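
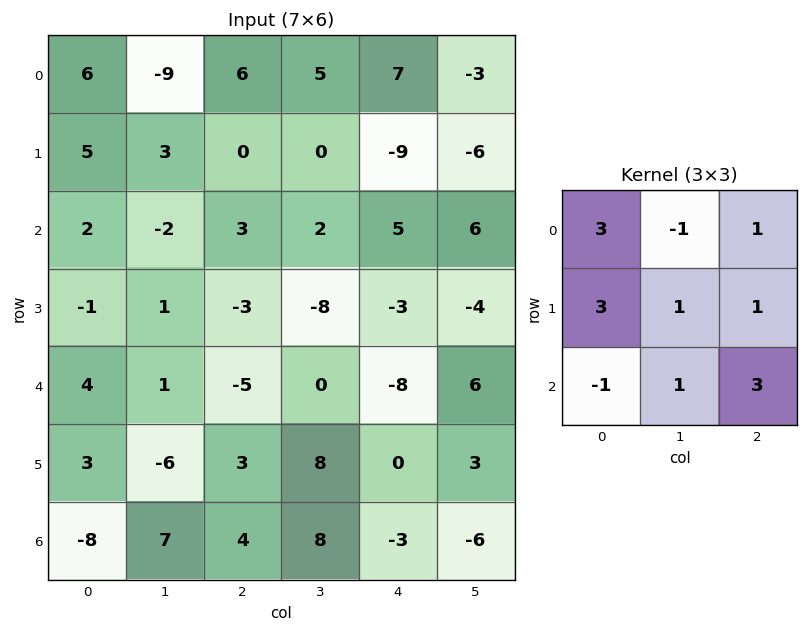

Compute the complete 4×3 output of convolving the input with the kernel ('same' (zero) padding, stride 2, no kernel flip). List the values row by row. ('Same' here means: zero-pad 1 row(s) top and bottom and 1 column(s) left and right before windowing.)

Output[0,0]: The receptive field on the zero-padded input at this output position is [0 0 0 / 0 6 -9 / 0 5 3]. Elementwise product with the kernel and sum: 0·3 + 0·-1 + 0·1 + 0·3 + 6·1 + -9·1 + 0·-1 + 5·1 + 3·3.

11 -19 -8
0 -20 13
-8 29 -26
-10 20 42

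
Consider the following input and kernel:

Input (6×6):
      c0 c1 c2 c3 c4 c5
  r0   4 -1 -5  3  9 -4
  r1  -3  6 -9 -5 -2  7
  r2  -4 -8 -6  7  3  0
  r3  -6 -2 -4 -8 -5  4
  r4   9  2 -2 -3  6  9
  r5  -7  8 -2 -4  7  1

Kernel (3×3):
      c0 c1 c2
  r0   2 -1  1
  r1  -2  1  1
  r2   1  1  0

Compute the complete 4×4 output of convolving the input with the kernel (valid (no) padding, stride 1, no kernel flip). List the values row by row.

-5 -34 8 18
-35 27 -5 -25
11 -11 -26 29
-31 -11 -4 17

Output[0,0]: The receptive field on the input at this output position is [4 -1 -5 / -3 6 -9 / -4 -8 -6]. Elementwise product with the kernel and sum: 4·2 + -1·-1 + -5·1 + -3·-2 + 6·1 + -9·1 + -4·1 + -8·1.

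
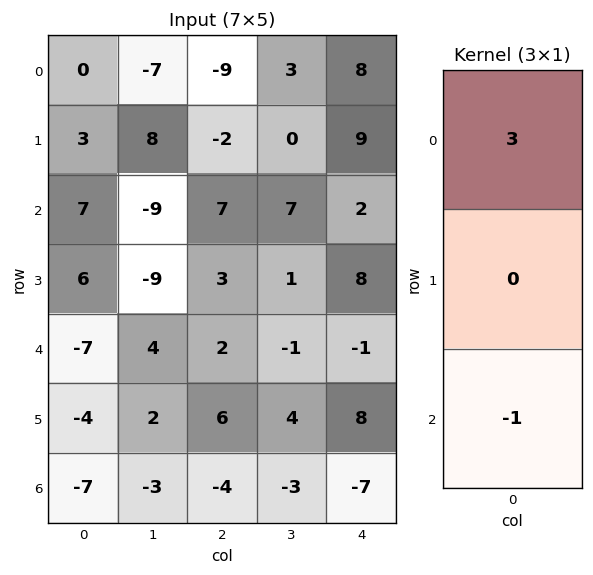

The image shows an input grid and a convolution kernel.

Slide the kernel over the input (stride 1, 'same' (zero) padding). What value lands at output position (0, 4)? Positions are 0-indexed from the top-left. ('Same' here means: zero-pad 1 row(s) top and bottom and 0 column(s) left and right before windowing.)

The receptive field on the zero-padded input at this output position is [0 / 8 / 9]. Elementwise product with the kernel and sum: 0·3 + 9·-1.

-9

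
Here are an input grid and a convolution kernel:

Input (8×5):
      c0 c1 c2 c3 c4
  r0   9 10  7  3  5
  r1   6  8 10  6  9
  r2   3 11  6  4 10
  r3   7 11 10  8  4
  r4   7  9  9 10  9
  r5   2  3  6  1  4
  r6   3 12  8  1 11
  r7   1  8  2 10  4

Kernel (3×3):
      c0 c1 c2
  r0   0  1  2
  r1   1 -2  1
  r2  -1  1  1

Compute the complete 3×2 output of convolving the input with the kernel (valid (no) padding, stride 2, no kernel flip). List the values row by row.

38 28
29 32
46 40

Output[0,0]: The receptive field on the input at this output position is [9 10 7 / 6 8 10 / 3 11 6]. Elementwise product with the kernel and sum: 10·1 + 7·2 + 6·1 + 8·-2 + 10·1 + 3·-1 + 11·1 + 6·1.
Output[0,1]: The receptive field on the input at this output position is [7 3 5 / 10 6 9 / 6 4 10]. Elementwise product with the kernel and sum: 3·1 + 5·2 + 10·1 + 6·-2 + 9·1 + 6·-1 + 4·1 + 10·1.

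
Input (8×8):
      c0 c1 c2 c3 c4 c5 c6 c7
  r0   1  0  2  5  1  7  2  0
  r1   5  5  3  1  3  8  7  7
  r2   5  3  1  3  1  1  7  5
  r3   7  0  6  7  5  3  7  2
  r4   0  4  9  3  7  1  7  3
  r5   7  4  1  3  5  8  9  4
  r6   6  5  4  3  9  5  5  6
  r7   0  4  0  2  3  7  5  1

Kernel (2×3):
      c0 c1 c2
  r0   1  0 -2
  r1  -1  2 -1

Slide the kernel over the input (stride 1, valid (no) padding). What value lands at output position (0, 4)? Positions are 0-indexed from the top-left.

3

The receptive field on the input at this output position is [1 7 2 / 3 8 7]. Elementwise product with the kernel and sum: 1·1 + 2·-2 + 3·-1 + 8·2 + 7·-1.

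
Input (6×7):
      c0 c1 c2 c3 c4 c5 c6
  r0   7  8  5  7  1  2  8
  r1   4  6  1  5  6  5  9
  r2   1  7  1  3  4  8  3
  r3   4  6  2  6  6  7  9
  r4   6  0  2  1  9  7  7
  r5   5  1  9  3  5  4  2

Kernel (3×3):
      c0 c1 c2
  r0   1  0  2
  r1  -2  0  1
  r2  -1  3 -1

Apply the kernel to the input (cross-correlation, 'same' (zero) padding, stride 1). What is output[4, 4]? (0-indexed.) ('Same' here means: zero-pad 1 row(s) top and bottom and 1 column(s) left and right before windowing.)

The receptive field on the zero-padded input at this output position is [6 6 7 / 1 9 7 / 3 5 4]. Elementwise product with the kernel and sum: 6·1 + 7·2 + 1·-2 + 7·1 + 3·-1 + 5·3 + 4·-1.

33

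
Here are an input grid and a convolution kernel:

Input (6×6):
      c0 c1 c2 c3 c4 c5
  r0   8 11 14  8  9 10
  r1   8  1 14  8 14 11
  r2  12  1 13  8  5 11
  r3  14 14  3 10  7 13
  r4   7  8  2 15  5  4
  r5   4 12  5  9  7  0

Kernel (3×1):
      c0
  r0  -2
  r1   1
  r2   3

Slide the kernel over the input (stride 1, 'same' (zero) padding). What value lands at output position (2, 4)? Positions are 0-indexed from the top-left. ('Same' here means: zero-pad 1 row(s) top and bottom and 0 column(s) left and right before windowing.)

-2

The receptive field on the zero-padded input at this output position is [14 / 5 / 7]. Elementwise product with the kernel and sum: 14·-2 + 5·1 + 7·3.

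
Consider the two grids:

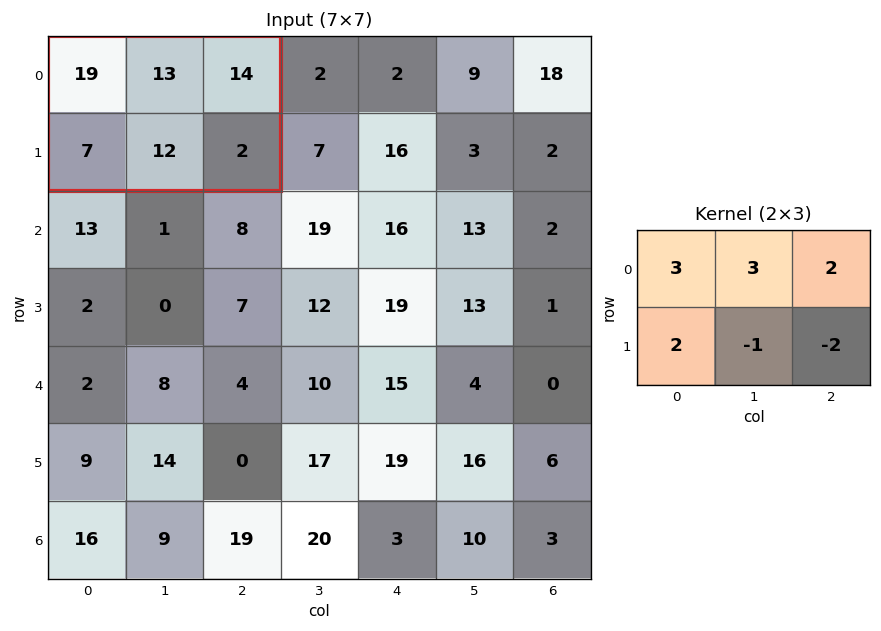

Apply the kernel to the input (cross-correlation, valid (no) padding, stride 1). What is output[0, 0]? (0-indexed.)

122

The receptive field on the input at this output position is [19 13 14 / 7 12 2]. Elementwise product with the kernel and sum: 19·3 + 13·3 + 14·2 + 7·2 + 12·-1 + 2·-2.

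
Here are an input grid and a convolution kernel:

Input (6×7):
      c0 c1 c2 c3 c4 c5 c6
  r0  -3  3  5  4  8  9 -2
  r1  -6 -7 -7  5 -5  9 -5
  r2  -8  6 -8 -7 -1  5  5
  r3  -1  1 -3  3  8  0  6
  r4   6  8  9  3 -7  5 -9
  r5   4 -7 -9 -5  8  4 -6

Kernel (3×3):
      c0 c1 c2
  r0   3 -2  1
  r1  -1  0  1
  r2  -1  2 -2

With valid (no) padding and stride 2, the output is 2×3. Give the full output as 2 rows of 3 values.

25 13 5
-54 11 25

Output[0,0]: The receptive field on the input at this output position is [-3 3 5 / -6 -7 -7 / -8 6 -8]. Elementwise product with the kernel and sum: -3·3 + 3·-2 + 5·1 + -6·-1 + -7·1 + -8·-1 + 6·2 + -8·-2.
Output[0,1]: The receptive field on the input at this output position is [5 4 8 / -7 5 -5 / -8 -7 -1]. Elementwise product with the kernel and sum: 5·3 + 4·-2 + 8·1 + -7·-1 + -5·1 + -8·-1 + -7·2 + -1·-2.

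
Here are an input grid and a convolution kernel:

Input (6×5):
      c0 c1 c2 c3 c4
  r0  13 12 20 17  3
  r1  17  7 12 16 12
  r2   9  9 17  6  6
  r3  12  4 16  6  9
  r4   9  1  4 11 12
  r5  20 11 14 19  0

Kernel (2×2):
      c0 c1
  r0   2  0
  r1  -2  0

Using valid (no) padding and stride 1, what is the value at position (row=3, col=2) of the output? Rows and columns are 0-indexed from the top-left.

24

The receptive field on the input at this output position is [16 6 / 4 11]. Elementwise product with the kernel and sum: 16·2 + 4·-2.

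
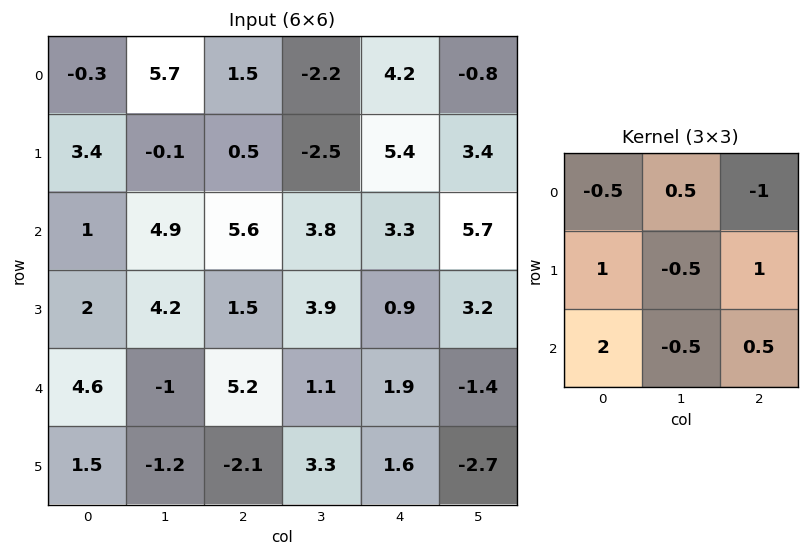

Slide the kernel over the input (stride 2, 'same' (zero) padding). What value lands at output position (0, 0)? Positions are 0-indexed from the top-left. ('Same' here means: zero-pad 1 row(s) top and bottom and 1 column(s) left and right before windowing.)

The receptive field on the zero-padded input at this output position is [0 0 0 / 0 -0.3 5.7 / 0 3.4 -0.1]. Elementwise product with the kernel and sum: 0·-0.5 + 0·0.5 + 0·-1 + 0·1 + -0.3·-0.5 + 5.7·1 + 0·2 + 3.4·-0.5 + -0.1·0.5.

4.1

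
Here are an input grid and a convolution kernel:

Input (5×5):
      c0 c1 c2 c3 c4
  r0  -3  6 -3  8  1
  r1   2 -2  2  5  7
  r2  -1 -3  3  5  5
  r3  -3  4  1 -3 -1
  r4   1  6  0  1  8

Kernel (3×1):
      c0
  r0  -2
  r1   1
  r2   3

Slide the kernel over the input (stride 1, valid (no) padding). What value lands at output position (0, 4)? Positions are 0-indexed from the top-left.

The receptive field on the input at this output position is [1 / 7 / 5]. Elementwise product with the kernel and sum: 1·-2 + 7·1 + 5·3.

20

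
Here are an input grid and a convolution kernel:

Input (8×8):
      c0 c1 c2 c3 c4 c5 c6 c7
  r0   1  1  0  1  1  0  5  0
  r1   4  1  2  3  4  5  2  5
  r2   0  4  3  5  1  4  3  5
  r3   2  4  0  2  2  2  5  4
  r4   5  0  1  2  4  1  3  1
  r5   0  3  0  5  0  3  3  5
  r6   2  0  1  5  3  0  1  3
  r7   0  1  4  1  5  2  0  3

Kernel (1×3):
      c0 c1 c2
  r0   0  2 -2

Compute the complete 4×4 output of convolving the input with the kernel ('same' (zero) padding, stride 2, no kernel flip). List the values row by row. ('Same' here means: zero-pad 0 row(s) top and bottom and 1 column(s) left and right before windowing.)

Output[0,0]: The receptive field on the zero-padded input at this output position is [0 1 1]. Elementwise product with the kernel and sum: 1·2 + 1·-2.
Output[0,1]: The receptive field on the zero-padded input at this output position is [1 0 1]. Elementwise product with the kernel and sum: 0·2 + 1·-2.

0 -2 2 10
-8 -4 -6 -4
10 -2 6 4
4 -8 6 -4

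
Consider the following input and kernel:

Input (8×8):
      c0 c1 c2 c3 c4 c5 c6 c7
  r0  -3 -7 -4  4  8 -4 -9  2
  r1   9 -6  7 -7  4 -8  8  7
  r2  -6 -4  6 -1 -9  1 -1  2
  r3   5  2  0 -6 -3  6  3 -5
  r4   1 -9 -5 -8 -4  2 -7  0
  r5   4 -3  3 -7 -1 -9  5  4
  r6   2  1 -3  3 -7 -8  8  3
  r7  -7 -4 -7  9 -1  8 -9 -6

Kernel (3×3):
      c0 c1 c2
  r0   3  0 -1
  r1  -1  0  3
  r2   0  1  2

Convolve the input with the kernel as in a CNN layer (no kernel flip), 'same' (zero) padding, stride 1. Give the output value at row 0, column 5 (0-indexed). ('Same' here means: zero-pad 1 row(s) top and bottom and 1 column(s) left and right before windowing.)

The receptive field on the zero-padded input at this output position is [0 0 0 / 8 -4 -9 / 4 -8 8]. Elementwise product with the kernel and sum: 0·3 + 0·-1 + 8·-1 + -9·3 + -8·1 + 8·2.

-27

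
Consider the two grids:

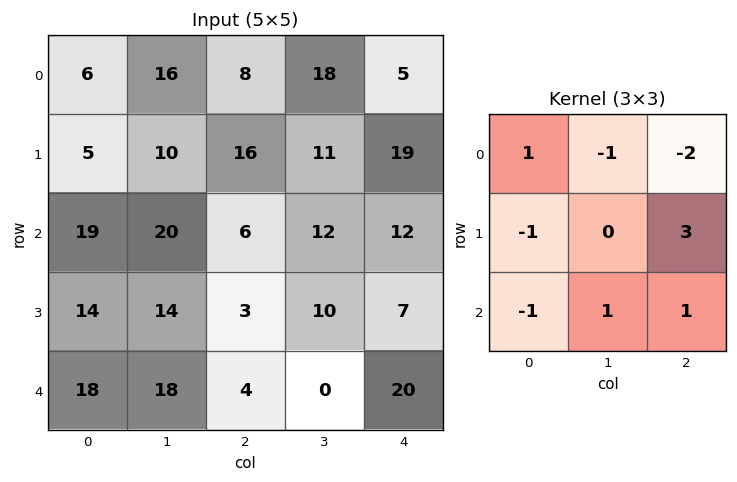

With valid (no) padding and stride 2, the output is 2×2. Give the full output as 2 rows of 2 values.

Output[0,0]: The receptive field on the input at this output position is [6 16 8 / 5 10 16 / 19 20 6]. Elementwise product with the kernel and sum: 6·1 + 16·-1 + 8·-2 + 5·-1 + 16·3 + 19·-1 + 20·1 + 6·1.

24 39
-14 4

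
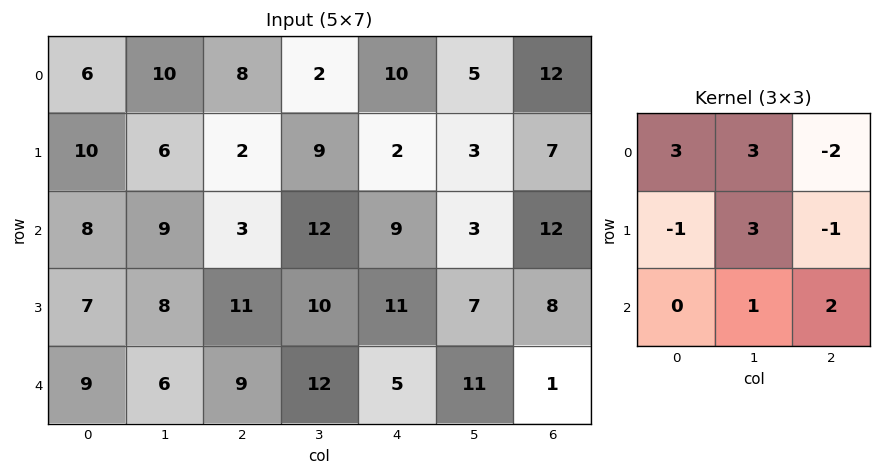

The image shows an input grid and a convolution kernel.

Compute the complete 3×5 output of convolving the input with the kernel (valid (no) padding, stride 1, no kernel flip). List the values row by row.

53 68 63 35 48
90 25 85 64 12
75 60 57 100 27

Output[0,0]: The receptive field on the input at this output position is [6 10 8 / 10 6 2 / 8 9 3]. Elementwise product with the kernel and sum: 6·3 + 10·3 + 8·-2 + 10·-1 + 6·3 + 2·-1 + 9·1 + 3·2.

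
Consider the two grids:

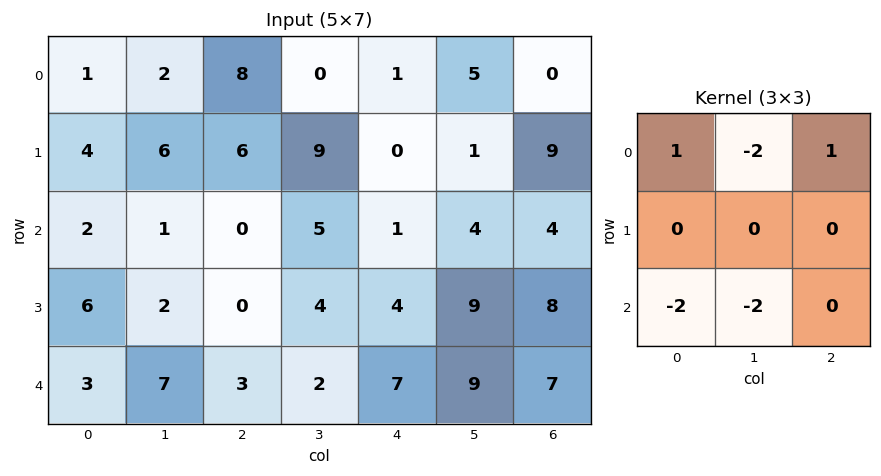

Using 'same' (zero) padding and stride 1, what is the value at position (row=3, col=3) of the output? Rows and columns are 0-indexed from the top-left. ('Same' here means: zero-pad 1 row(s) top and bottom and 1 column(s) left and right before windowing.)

The receptive field on the zero-padded input at this output position is [0 5 1 / 0 4 4 / 3 2 7]. Elementwise product with the kernel and sum: 0·1 + 5·-2 + 1·1 + 3·-2 + 2·-2.

-19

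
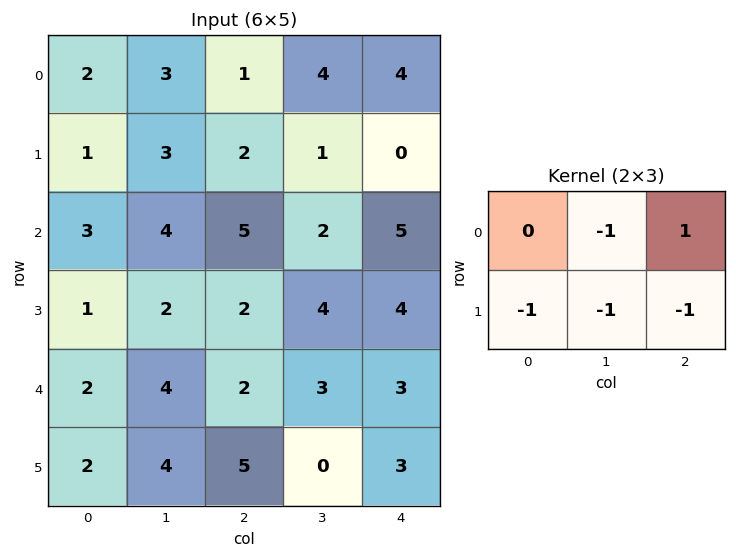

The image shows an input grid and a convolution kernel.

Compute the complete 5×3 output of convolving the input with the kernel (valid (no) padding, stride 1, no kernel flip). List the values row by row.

-8 -3 -3
-13 -12 -13
-4 -11 -7
-8 -7 -8
-13 -8 -8

Output[0,0]: The receptive field on the input at this output position is [2 3 1 / 1 3 2]. Elementwise product with the kernel and sum: 3·-1 + 1·1 + 1·-1 + 3·-1 + 2·-1.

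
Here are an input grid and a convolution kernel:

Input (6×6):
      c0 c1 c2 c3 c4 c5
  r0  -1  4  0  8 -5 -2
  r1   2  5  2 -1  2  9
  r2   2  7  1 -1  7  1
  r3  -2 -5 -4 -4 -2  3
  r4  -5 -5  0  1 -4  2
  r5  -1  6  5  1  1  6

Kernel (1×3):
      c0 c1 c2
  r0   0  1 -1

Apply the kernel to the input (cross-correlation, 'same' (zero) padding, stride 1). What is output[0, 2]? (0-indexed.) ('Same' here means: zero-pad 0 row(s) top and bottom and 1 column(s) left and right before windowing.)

-8

The receptive field on the zero-padded input at this output position is [4 0 8]. Elementwise product with the kernel and sum: 0·1 + 8·-1.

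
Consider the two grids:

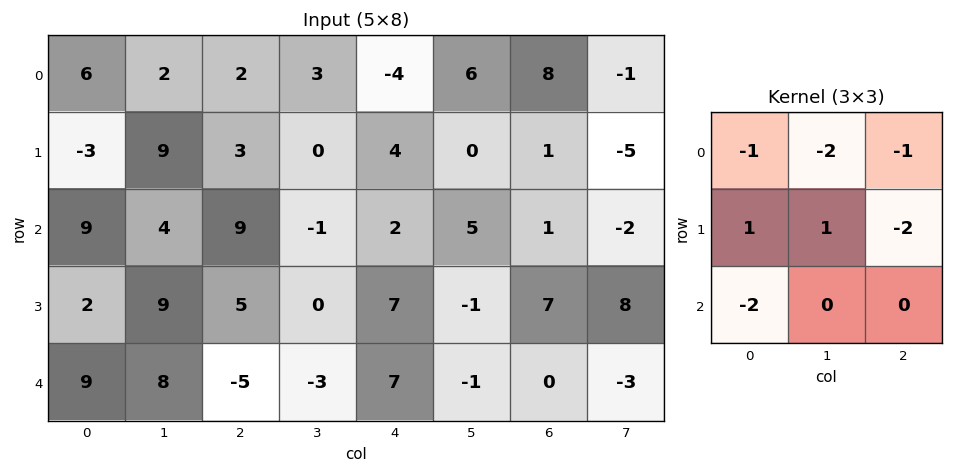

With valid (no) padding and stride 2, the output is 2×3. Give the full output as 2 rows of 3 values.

-30 -27 -18
-43 -8 -35

Output[0,0]: The receptive field on the input at this output position is [6 2 2 / -3 9 3 / 9 4 9]. Elementwise product with the kernel and sum: 6·-1 + 2·-2 + 2·-1 + -3·1 + 9·1 + 3·-2 + 9·-2.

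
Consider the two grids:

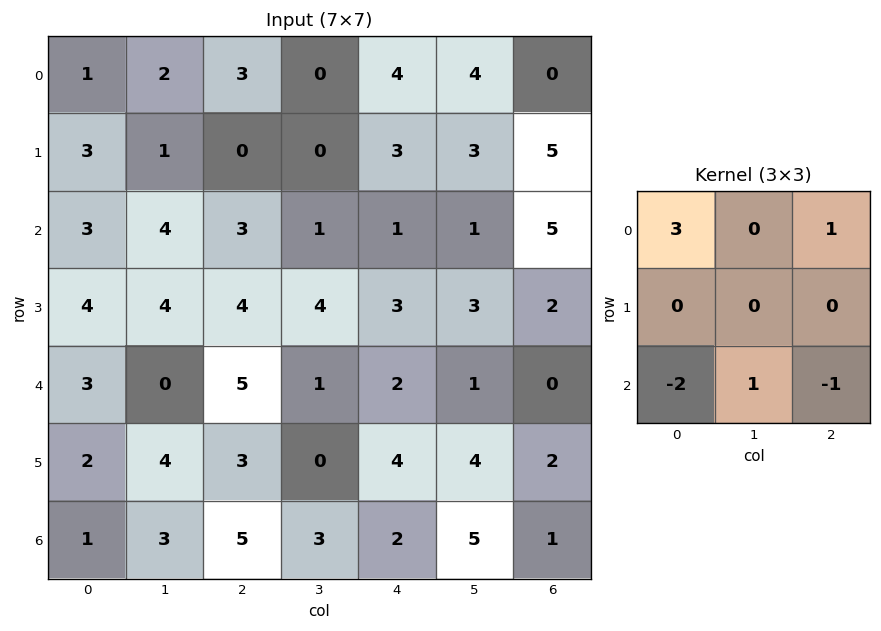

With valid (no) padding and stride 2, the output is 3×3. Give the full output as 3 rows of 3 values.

1 7 6
1 -1 5
10 8 6

Output[0,0]: The receptive field on the input at this output position is [1 2 3 / 3 1 0 / 3 4 3]. Elementwise product with the kernel and sum: 1·3 + 3·1 + 3·-2 + 4·1 + 3·-1.
Output[0,1]: The receptive field on the input at this output position is [3 0 4 / 0 0 3 / 3 1 1]. Elementwise product with the kernel and sum: 3·3 + 4·1 + 3·-2 + 1·1 + 1·-1.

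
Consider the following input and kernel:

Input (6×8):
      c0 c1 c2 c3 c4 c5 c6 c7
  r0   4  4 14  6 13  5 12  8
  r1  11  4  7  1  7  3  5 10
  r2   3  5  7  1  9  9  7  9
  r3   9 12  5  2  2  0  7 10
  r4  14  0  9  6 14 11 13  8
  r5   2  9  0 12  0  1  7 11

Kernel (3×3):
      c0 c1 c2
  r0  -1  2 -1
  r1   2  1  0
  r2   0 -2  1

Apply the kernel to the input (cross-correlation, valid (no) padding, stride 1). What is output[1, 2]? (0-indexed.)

The receptive field on the input at this output position is [7 1 7 / 7 1 9 / 5 2 2]. Elementwise product with the kernel and sum: 7·-1 + 1·2 + 7·-1 + 7·2 + 1·1 + 2·-2 + 2·1.

1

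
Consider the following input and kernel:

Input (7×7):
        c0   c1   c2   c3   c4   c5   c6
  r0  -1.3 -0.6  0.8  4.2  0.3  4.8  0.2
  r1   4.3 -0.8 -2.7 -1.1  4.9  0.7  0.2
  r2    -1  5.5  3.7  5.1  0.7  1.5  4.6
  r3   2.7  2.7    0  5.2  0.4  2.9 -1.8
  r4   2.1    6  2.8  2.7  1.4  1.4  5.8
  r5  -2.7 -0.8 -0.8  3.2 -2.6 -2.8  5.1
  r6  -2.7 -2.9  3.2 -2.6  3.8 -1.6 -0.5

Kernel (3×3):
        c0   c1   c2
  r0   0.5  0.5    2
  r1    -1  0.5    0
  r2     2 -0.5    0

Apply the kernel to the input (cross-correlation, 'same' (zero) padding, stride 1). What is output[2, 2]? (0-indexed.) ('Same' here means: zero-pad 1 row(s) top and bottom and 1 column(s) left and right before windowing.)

The receptive field on the zero-padded input at this output position is [-0.8 -2.7 -1.1 / 5.5 3.7 5.1 / 2.7 0 5.2]. Elementwise product with the kernel and sum: -0.8·0.5 + -2.7·0.5 + -1.1·2 + 5.5·-1 + 3.7·0.5 + 2.7·2 + 0·-0.5.

-2.2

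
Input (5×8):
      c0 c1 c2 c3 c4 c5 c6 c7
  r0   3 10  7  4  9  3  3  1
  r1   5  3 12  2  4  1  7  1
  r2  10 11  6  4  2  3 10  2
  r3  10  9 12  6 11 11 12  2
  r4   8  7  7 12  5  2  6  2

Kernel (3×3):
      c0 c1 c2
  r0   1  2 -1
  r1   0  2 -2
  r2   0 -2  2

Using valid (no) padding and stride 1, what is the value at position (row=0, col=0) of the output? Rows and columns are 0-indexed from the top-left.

The receptive field on the input at this output position is [3 10 7 / 5 3 12 / 10 11 6]. Elementwise product with the kernel and sum: 3·1 + 10·2 + 7·-1 + 3·2 + 12·-2 + 11·-2 + 6·2.

-12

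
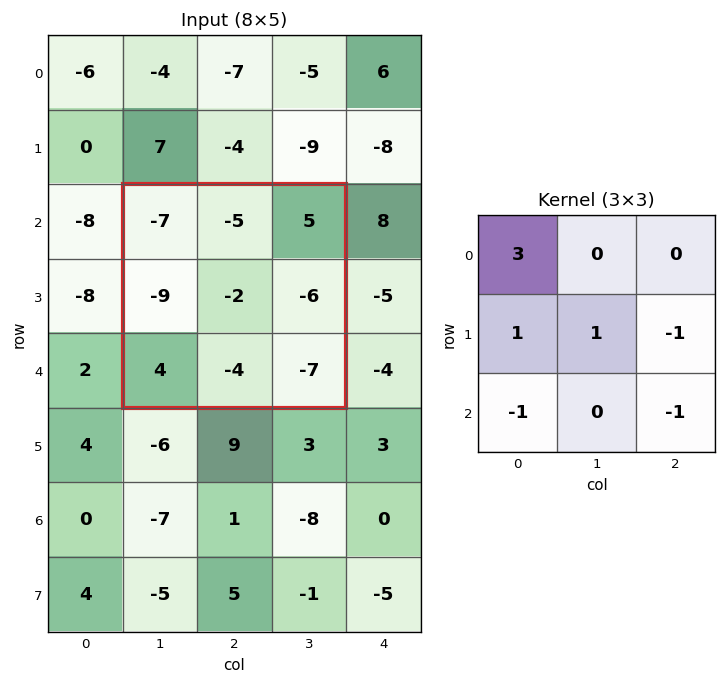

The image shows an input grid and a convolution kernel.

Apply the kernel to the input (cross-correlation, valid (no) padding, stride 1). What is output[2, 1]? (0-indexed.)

The receptive field on the input at this output position is [-7 -5 5 / -9 -2 -6 / 4 -4 -7]. Elementwise product with the kernel and sum: -7·3 + -9·1 + -2·1 + -6·-1 + 4·-1 + -7·-1.

-23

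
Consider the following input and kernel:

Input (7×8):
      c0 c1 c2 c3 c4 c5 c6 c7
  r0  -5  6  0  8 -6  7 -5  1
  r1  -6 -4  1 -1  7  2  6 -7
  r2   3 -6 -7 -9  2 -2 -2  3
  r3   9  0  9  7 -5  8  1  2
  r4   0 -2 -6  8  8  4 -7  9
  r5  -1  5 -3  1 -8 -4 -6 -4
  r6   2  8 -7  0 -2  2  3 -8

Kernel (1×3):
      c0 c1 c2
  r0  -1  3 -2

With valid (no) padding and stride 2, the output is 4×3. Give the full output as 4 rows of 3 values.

23 36 37
-7 -24 -4
6 14 18
36 11 2

Output[0,0]: The receptive field on the input at this output position is [-5 6 0]. Elementwise product with the kernel and sum: -5·-1 + 6·3 + 0·-2.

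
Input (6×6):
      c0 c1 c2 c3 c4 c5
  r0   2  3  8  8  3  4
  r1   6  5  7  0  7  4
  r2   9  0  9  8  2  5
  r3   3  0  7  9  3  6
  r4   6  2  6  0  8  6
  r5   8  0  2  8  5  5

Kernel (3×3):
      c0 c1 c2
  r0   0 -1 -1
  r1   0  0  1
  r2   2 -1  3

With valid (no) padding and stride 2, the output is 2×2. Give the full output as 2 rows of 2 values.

41 12
26 29

Output[0,0]: The receptive field on the input at this output position is [2 3 8 / 6 5 7 / 9 0 9]. Elementwise product with the kernel and sum: 3·-1 + 8·-1 + 7·1 + 9·2 + 0·-1 + 9·3.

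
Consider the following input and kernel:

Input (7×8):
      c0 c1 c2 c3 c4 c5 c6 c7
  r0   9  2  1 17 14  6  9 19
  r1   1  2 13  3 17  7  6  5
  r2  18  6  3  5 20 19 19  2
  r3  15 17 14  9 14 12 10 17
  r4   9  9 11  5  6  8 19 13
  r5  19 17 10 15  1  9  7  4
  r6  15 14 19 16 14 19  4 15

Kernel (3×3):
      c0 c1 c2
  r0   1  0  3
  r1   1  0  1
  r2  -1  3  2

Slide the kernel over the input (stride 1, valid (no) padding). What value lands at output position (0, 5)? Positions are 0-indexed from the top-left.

The receptive field on the input at this output position is [6 9 19 / 7 6 5 / 19 19 2]. Elementwise product with the kernel and sum: 6·1 + 19·3 + 7·1 + 5·1 + 19·-1 + 19·3 + 2·2.

117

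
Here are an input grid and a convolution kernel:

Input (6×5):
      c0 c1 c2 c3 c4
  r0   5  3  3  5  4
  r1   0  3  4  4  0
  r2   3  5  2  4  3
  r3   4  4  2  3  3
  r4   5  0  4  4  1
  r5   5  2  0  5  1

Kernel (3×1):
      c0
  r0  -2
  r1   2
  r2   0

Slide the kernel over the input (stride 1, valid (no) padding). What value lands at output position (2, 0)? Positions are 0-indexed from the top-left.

2

The receptive field on the input at this output position is [3 / 4 / 5]. Elementwise product with the kernel and sum: 3·-2 + 4·2.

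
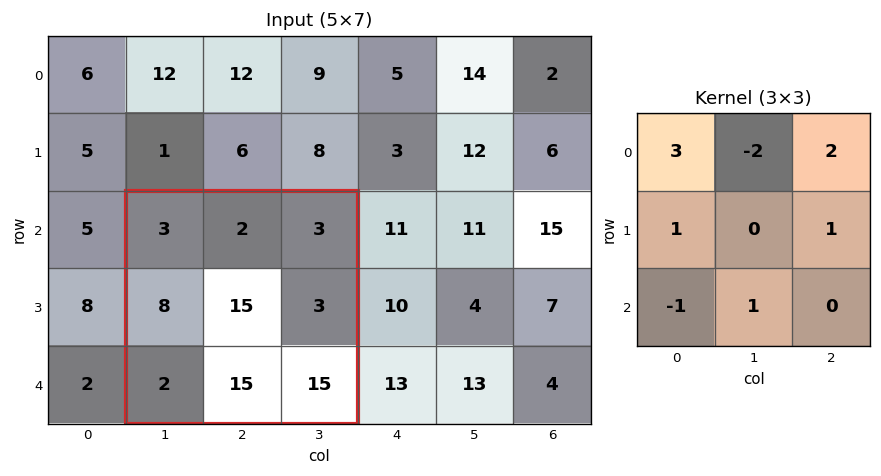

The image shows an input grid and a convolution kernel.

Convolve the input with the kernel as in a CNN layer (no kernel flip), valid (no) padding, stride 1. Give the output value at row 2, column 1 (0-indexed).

35

The receptive field on the input at this output position is [3 2 3 / 8 15 3 / 2 15 15]. Elementwise product with the kernel and sum: 3·3 + 2·-2 + 3·2 + 8·1 + 3·1 + 2·-1 + 15·1.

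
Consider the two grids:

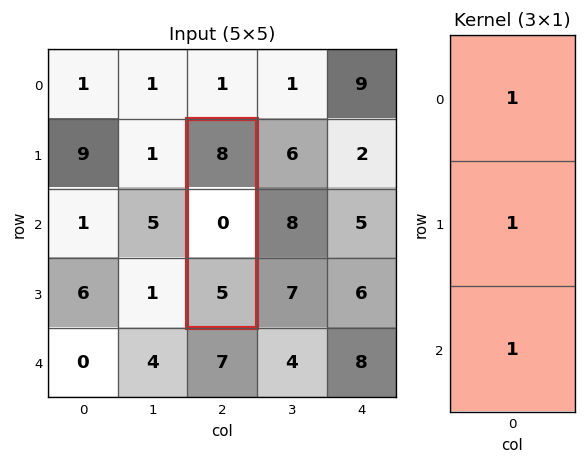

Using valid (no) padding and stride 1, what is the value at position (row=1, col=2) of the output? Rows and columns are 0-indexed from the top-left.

13

The receptive field on the input at this output position is [8 / 0 / 5]. Elementwise product with the kernel and sum: 8·1 + 0·1 + 5·1.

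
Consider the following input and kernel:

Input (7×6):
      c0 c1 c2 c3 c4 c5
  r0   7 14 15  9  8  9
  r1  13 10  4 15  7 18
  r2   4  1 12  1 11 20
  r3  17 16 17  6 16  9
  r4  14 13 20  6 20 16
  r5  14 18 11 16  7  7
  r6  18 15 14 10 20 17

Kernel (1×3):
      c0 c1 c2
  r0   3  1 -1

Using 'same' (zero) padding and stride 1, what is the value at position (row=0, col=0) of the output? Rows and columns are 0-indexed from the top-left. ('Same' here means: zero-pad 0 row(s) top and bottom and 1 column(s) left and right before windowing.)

-7

The receptive field on the zero-padded input at this output position is [0 7 14]. Elementwise product with the kernel and sum: 0·3 + 7·1 + 14·-1.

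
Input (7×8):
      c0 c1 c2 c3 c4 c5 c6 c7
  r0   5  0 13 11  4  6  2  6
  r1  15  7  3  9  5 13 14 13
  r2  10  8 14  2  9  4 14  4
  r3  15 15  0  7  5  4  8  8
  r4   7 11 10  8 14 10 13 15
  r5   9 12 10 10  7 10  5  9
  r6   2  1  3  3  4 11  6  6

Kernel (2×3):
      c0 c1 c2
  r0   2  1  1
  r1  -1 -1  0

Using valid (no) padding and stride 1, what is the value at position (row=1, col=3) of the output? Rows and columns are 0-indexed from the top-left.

25

The receptive field on the input at this output position is [9 5 13 / 2 9 4]. Elementwise product with the kernel and sum: 9·2 + 5·1 + 13·1 + 2·-1 + 9·-1.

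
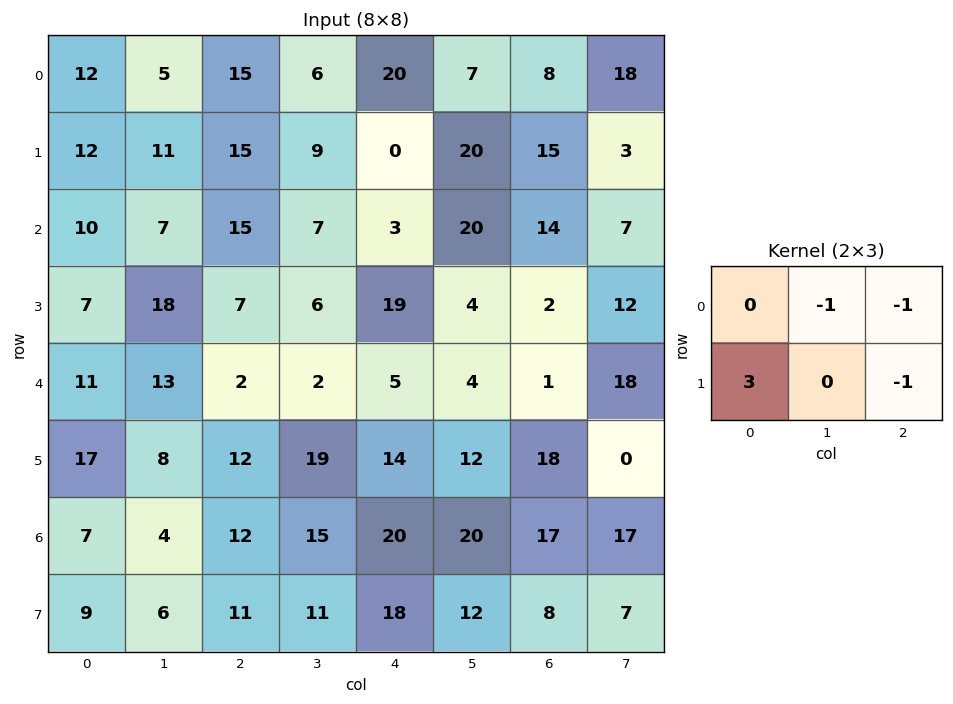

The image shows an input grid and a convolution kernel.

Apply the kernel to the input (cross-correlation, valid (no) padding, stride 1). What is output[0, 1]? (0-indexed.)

3

The receptive field on the input at this output position is [5 15 6 / 11 15 9]. Elementwise product with the kernel and sum: 15·-1 + 6·-1 + 11·3 + 9·-1.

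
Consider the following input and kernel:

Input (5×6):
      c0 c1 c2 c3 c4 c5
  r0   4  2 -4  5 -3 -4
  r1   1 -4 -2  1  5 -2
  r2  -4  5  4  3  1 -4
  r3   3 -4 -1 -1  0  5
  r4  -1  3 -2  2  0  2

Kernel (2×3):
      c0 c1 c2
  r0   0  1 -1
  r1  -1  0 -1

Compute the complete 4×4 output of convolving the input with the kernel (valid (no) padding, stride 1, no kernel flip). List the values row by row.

Output[0,0]: The receptive field on the input at this output position is [4 2 -4 / 1 -4 -2]. Elementwise product with the kernel and sum: 2·1 + -4·-1 + 1·-1 + -2·-1.

7 -6 5 2
-2 -11 -9 8
-1 6 3 1
0 -5 1 -9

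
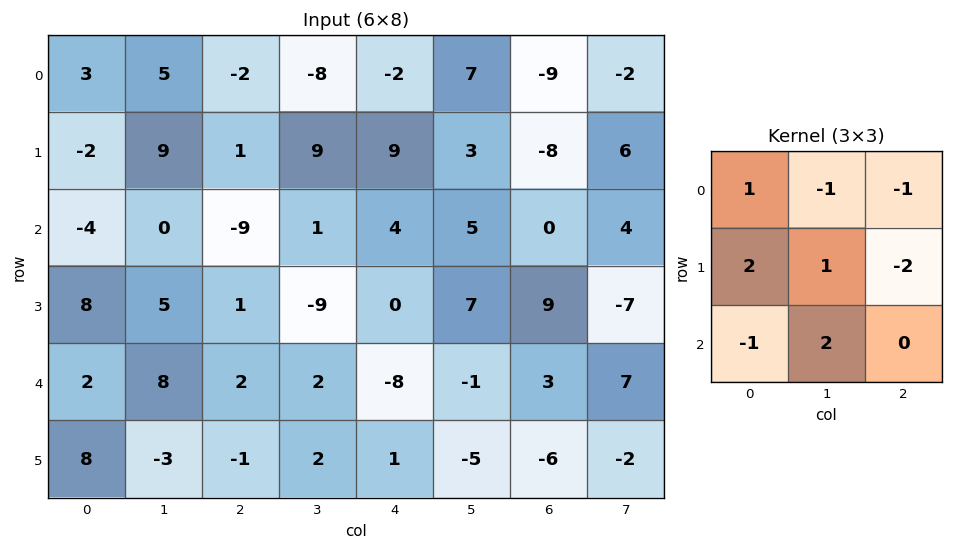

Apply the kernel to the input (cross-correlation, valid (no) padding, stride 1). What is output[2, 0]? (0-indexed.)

The receptive field on the input at this output position is [-4 0 -9 / 8 5 1 / 2 8 2]. Elementwise product with the kernel and sum: -4·1 + 0·-1 + -9·-1 + 8·2 + 5·1 + 1·-2 + 2·-1 + 8·2.

38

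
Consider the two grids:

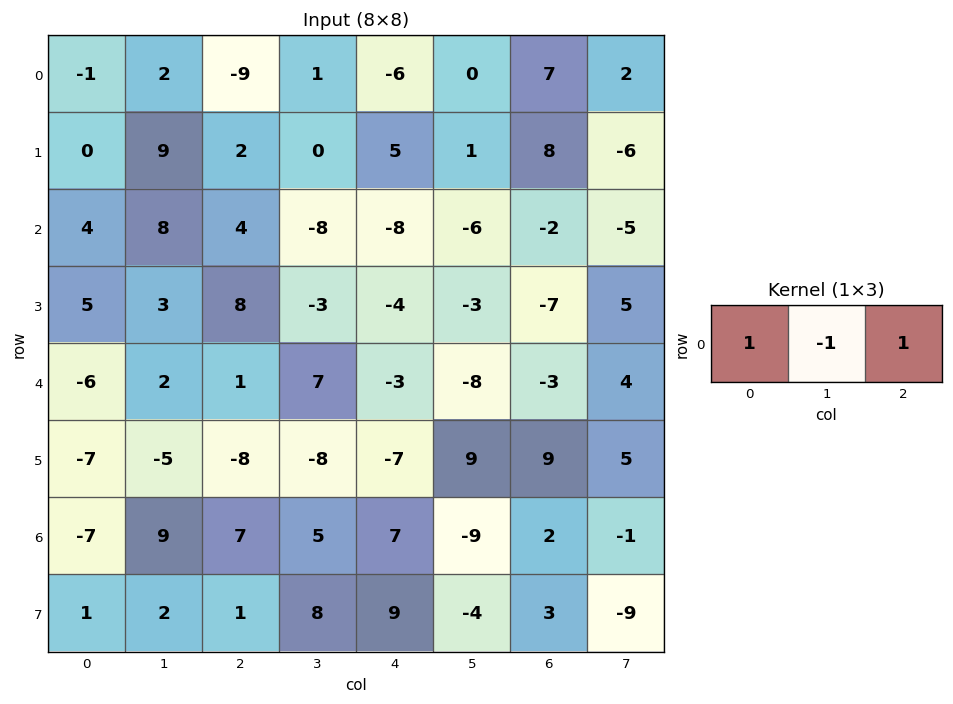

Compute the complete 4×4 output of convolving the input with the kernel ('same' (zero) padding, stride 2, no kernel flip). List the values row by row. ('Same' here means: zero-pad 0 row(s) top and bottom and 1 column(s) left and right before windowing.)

3 12 7 -5
4 -4 -6 -9
8 8 2 -1
16 7 -11 -12

Output[0,0]: The receptive field on the zero-padded input at this output position is [0 -1 2]. Elementwise product with the kernel and sum: 0·1 + -1·-1 + 2·1.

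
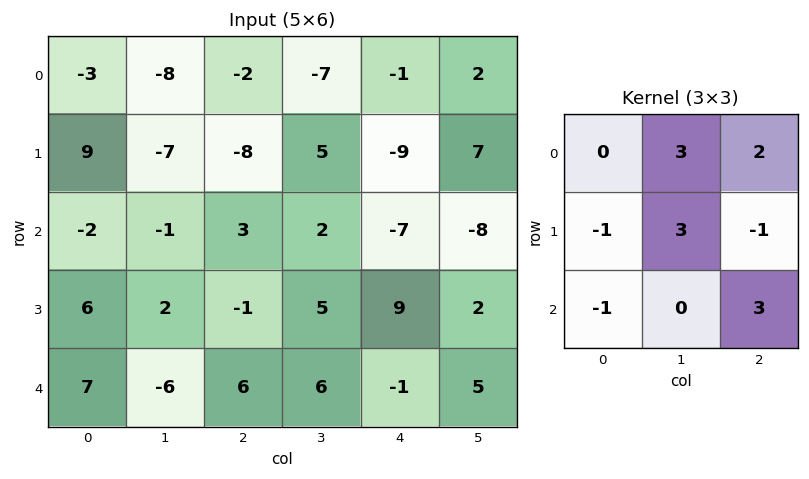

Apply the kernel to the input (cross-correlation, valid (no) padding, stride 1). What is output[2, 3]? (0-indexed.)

-8

The receptive field on the input at this output position is [2 -7 -8 / 5 9 2 / 6 -1 5]. Elementwise product with the kernel and sum: -7·3 + -8·2 + 5·-1 + 9·3 + 2·-1 + 6·-1 + 5·3.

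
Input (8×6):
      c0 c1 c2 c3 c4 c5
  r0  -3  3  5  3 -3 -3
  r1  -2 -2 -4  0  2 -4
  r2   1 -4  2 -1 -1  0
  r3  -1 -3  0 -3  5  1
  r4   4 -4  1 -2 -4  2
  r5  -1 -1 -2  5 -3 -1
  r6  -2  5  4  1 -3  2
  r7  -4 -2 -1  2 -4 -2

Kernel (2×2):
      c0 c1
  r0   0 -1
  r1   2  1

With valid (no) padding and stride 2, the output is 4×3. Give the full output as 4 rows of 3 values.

Output[0,0]: The receptive field on the input at this output position is [-3 3 / -2 -2]. Elementwise product with the kernel and sum: 3·-1 + -2·2 + -2·1.

-9 -11 3
-1 -2 11
1 3 -9
-15 -1 -12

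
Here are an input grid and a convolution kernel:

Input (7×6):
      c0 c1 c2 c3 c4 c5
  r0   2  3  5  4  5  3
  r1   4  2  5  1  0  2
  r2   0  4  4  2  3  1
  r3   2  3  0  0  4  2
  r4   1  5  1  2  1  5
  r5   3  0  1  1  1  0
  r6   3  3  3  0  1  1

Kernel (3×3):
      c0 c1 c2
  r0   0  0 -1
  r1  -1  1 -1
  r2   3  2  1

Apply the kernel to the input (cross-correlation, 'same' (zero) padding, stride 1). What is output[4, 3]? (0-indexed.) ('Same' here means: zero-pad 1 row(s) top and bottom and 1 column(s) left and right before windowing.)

The receptive field on the zero-padded input at this output position is [0 0 4 / 1 2 1 / 1 1 1]. Elementwise product with the kernel and sum: 4·-1 + 1·-1 + 2·1 + 1·-1 + 1·3 + 1·2 + 1·1.

2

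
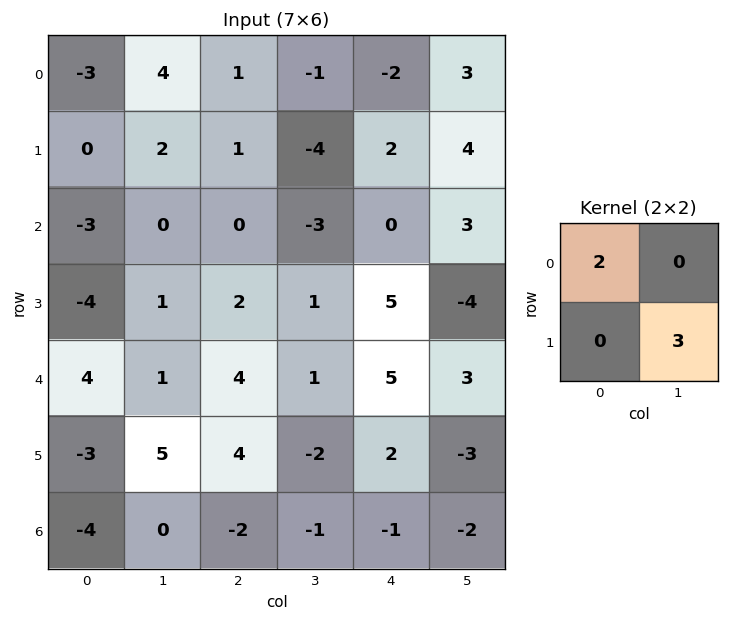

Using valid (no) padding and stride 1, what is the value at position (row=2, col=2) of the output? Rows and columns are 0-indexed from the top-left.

3

The receptive field on the input at this output position is [0 -3 / 2 1]. Elementwise product with the kernel and sum: 0·2 + 1·3.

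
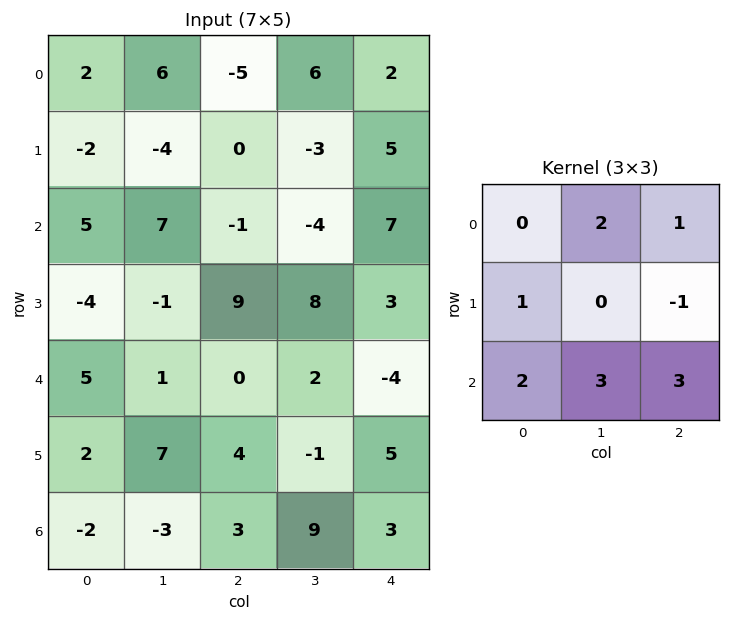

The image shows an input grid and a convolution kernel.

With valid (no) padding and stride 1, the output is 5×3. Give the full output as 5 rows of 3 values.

Output[0,0]: The receptive field on the input at this output position is [2 6 -5 / -2 -4 0 / 5 7 -1]. Elementwise product with the kernel and sum: 6·2 + -5·1 + -2·1 + 0·-1 + 5·2 + 7·3 + -1·3.
Output[0,1]: The receptive field on the input at this output position is [6 -5 6 / -4 0 -3 / 7 -1 -4]. Elementwise product with the kernel and sum: -5·2 + 6·1 + -4·1 + -3·-1 + 7·2 + -1·3 + -4·3.

33 -6 16
14 57 42
13 -7 -1
49 48 43
-4 40 41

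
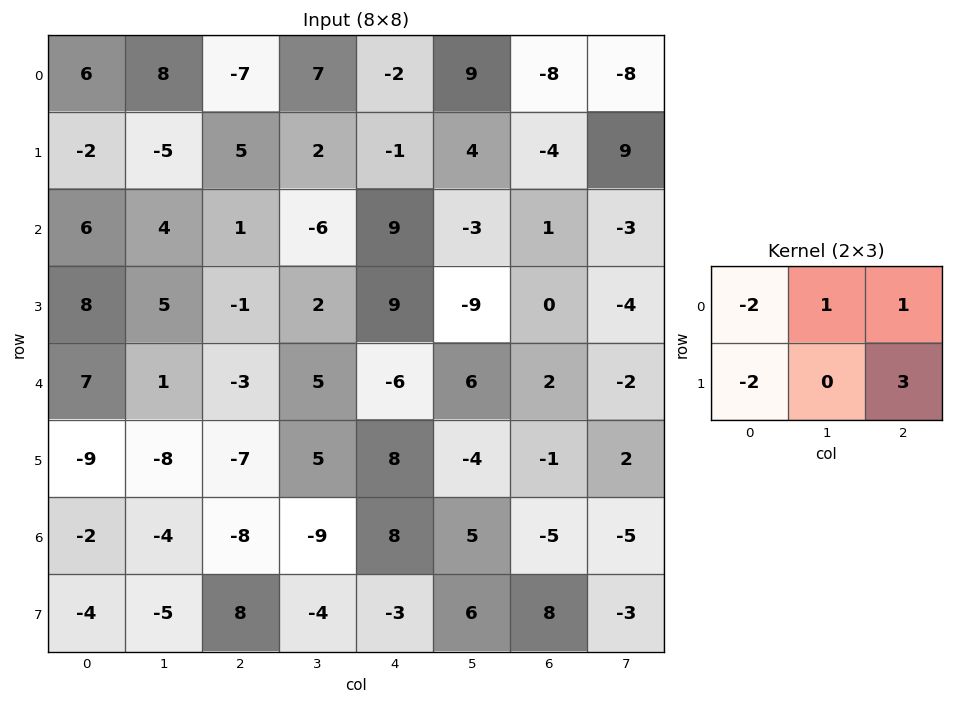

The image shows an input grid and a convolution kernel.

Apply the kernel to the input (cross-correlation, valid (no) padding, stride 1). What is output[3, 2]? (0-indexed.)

1

The receptive field on the input at this output position is [-1 2 9 / -3 5 -6]. Elementwise product with the kernel and sum: -1·-2 + 2·1 + 9·1 + -3·-2 + -6·3.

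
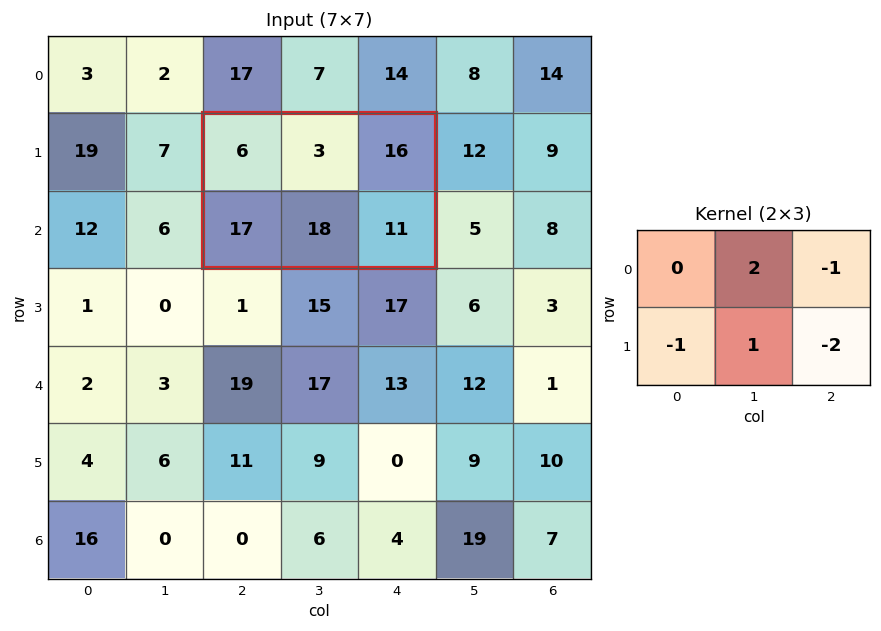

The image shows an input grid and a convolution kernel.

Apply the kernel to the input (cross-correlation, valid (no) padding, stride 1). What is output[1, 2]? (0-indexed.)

-31

The receptive field on the input at this output position is [6 3 16 / 17 18 11]. Elementwise product with the kernel and sum: 3·2 + 16·-1 + 17·-1 + 18·1 + 11·-2.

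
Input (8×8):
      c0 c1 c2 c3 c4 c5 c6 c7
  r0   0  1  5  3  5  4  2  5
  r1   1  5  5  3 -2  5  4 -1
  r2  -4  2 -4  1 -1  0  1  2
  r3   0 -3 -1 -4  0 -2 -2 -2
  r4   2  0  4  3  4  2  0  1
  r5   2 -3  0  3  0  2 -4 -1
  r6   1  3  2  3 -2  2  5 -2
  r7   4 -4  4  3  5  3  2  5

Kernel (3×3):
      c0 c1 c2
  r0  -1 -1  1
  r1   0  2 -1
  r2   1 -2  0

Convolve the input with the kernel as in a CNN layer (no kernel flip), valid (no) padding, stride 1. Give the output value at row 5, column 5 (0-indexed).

12

The receptive field on the input at this output position is [2 -4 -1 / 2 5 -2 / 3 2 5]. Elementwise product with the kernel and sum: 2·-1 + -4·-1 + -1·1 + 5·2 + -2·-1 + 3·1 + 2·-2.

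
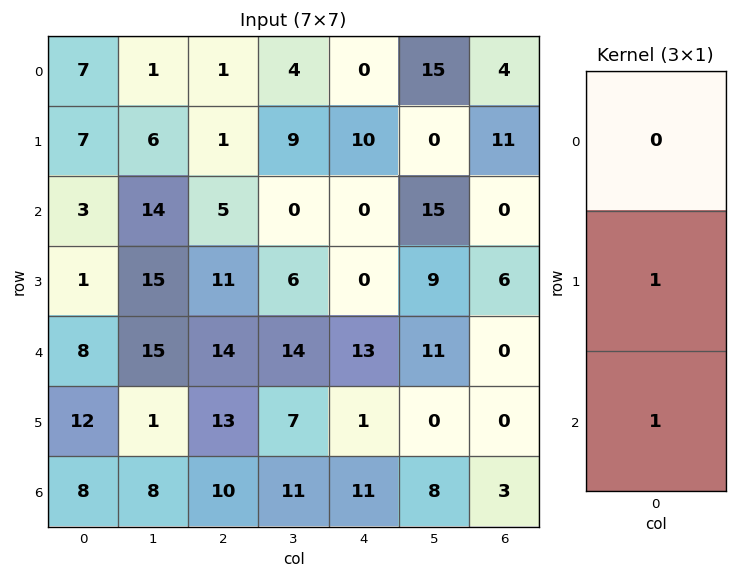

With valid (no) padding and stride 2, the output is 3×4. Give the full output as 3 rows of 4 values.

Output[0,0]: The receptive field on the input at this output position is [7 / 7 / 3]. Elementwise product with the kernel and sum: 7·1 + 3·1.

10 6 10 11
9 25 13 6
20 23 12 3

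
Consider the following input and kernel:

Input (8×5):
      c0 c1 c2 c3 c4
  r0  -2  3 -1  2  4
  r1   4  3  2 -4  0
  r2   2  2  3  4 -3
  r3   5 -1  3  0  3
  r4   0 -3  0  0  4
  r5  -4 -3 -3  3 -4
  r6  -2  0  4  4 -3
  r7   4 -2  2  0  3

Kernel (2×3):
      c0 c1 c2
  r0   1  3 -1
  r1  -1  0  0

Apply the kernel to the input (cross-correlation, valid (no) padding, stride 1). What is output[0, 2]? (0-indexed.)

The receptive field on the input at this output position is [-1 2 4 / 2 -4 0]. Elementwise product with the kernel and sum: -1·1 + 2·3 + 4·-1 + 2·-1.

-1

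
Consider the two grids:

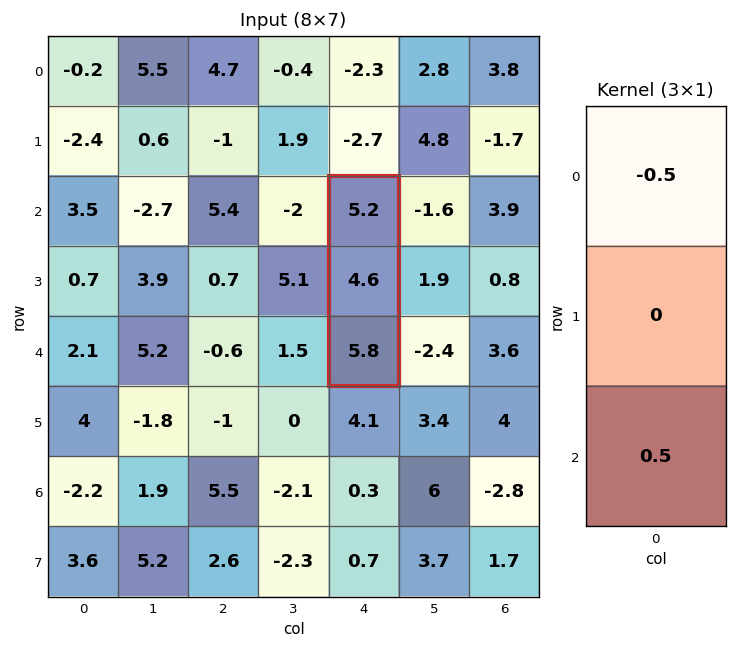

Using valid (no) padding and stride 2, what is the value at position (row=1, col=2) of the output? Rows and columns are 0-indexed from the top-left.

The receptive field on the input at this output position is [5.2 / 4.6 / 5.8]. Elementwise product with the kernel and sum: 5.2·-0.5 + 5.8·0.5.

0.3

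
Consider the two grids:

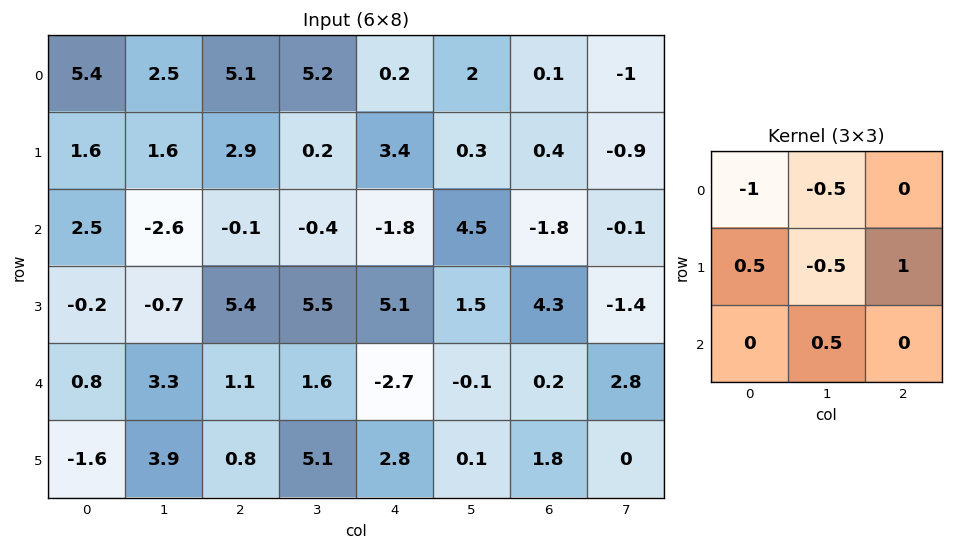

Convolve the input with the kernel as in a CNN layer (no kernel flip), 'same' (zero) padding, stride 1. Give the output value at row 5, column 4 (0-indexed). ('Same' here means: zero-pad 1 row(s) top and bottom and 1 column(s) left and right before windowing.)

1

The receptive field on the zero-padded input at this output position is [1.6 -2.7 -0.1 / 5.1 2.8 0.1 / 0 0 0]. Elementwise product with the kernel and sum: 1.6·-1 + -2.7·-0.5 + 5.1·0.5 + 2.8·-0.5 + 0.1·1 + 0·0.5.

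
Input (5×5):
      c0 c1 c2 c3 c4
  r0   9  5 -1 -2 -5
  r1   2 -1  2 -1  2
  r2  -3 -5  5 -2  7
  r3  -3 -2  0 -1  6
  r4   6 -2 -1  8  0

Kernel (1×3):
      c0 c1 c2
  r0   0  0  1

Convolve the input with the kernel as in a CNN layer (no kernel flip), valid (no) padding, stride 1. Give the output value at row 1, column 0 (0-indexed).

The receptive field on the input at this output position is [2 -1 2]. Elementwise product with the kernel and sum: 2·1.

2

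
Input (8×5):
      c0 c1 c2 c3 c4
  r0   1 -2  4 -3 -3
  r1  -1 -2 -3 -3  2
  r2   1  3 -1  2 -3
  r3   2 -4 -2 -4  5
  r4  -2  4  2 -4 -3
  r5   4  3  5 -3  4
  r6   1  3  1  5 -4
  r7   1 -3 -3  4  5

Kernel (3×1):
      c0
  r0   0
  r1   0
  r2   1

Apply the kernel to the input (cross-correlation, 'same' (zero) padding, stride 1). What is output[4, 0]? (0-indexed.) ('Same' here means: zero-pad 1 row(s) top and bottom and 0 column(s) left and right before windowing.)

The receptive field on the zero-padded input at this output position is [2 / -2 / 4]. Elementwise product with the kernel and sum: 4·1.

4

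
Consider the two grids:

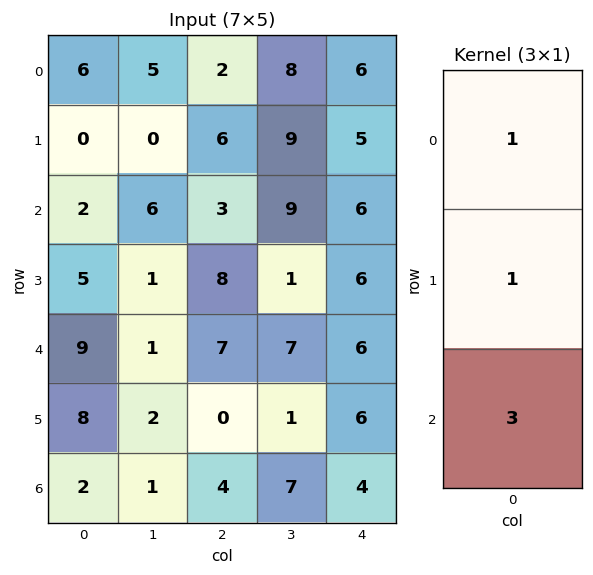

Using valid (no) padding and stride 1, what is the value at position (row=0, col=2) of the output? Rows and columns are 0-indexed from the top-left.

The receptive field on the input at this output position is [2 / 6 / 3]. Elementwise product with the kernel and sum: 2·1 + 6·1 + 3·3.

17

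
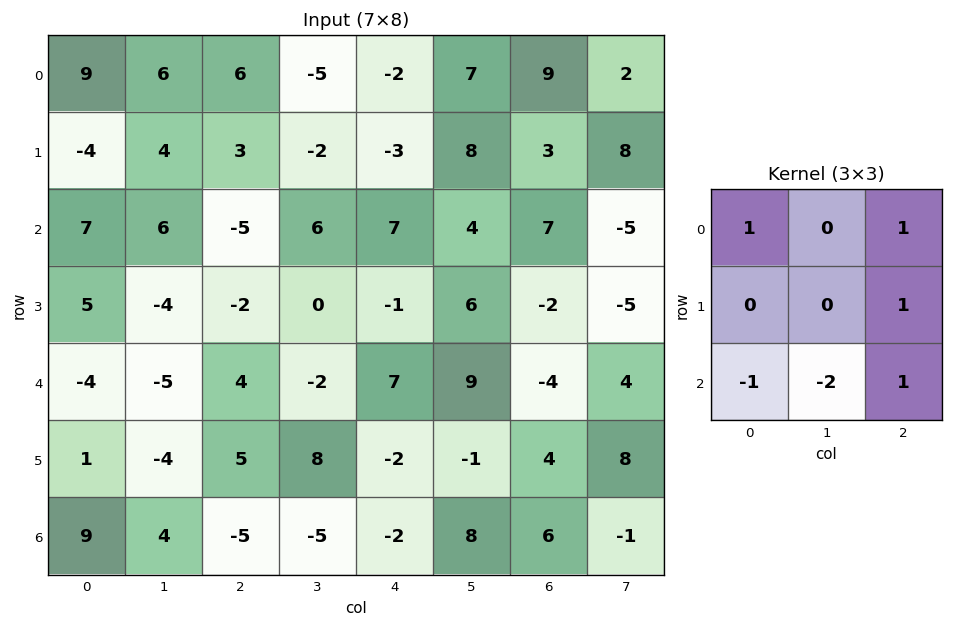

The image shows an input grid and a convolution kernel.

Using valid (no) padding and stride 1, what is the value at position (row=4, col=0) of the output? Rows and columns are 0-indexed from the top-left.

The receptive field on the input at this output position is [-4 -5 4 / 1 -4 5 / 9 4 -5]. Elementwise product with the kernel and sum: -4·1 + 4·1 + 5·1 + 9·-1 + 4·-2 + -5·1.

-17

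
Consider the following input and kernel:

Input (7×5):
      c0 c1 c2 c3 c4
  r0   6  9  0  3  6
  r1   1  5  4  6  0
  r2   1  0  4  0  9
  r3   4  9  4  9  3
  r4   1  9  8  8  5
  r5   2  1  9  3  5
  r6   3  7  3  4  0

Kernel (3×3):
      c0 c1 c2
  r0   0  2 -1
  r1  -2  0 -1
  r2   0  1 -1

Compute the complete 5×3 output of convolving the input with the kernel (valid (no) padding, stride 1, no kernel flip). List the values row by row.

Output[0,0]: The receptive field on the input at this output position is [6 9 0 / 1 5 4 / 1 0 4]. Elementwise product with the kernel and sum: 9·2 + 0·-1 + 1·-2 + 4·-1 + 0·1 + 4·-1.
Output[0,1]: The receptive field on the input at this output position is [9 0 3 / 5 4 6 / 0 4 0]. Elementwise product with the kernel and sum: 0·2 + 3·-1 + 5·-2 + 6·-1 + 4·1 + 0·-1.

8 -15 -17
5 -3 1
-15 -19 -17
-4 -21 -8
1 2 -8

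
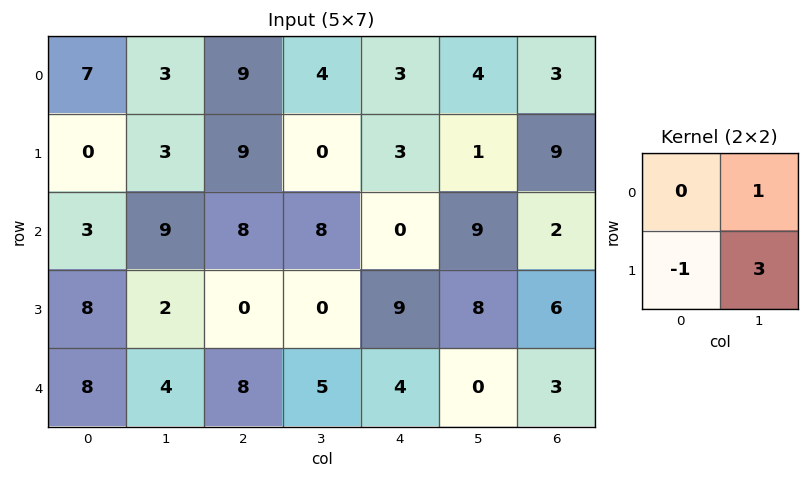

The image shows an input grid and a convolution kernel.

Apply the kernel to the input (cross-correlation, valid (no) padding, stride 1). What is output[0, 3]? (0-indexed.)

The receptive field on the input at this output position is [4 3 / 0 3]. Elementwise product with the kernel and sum: 3·1 + 0·-1 + 3·3.

12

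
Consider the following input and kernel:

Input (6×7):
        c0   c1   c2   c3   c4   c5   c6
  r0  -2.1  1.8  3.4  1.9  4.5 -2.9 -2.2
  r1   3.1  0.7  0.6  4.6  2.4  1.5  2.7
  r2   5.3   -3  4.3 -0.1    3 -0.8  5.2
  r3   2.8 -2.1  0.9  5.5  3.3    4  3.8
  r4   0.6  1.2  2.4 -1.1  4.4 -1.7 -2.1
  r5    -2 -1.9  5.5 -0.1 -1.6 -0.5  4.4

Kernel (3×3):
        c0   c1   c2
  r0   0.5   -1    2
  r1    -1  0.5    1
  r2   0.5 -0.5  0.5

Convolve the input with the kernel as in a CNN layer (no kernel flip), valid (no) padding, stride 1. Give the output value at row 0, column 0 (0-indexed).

The receptive field on the input at this output position is [-2.1 1.8 3.4 / 3.1 0.7 0.6 / 5.3 -3 4.3]. Elementwise product with the kernel and sum: -2.1·0.5 + 1.8·-1 + 3.4·2 + 3.1·-1 + 0.7·0.5 + 0.6·1 + 5.3·0.5 + -3·-0.5 + 4.3·0.5.

8.1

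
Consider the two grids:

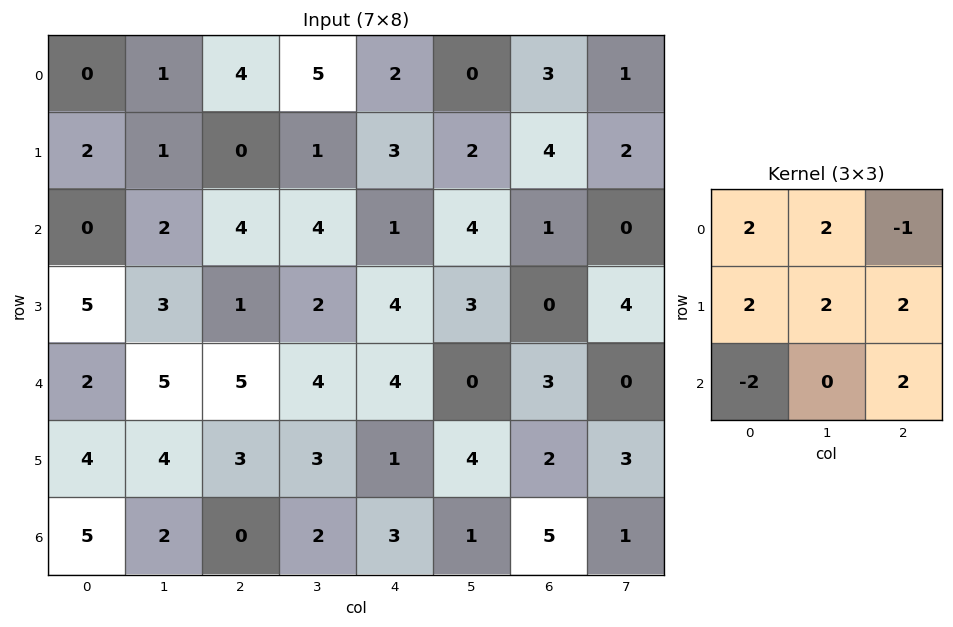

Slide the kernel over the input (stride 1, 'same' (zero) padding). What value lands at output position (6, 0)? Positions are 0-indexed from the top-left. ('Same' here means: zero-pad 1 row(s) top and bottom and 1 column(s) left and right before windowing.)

18

The receptive field on the zero-padded input at this output position is [0 4 4 / 0 5 2 / 0 0 0]. Elementwise product with the kernel and sum: 0·2 + 4·2 + 4·-1 + 0·2 + 5·2 + 2·2 + 0·-2 + 0·2.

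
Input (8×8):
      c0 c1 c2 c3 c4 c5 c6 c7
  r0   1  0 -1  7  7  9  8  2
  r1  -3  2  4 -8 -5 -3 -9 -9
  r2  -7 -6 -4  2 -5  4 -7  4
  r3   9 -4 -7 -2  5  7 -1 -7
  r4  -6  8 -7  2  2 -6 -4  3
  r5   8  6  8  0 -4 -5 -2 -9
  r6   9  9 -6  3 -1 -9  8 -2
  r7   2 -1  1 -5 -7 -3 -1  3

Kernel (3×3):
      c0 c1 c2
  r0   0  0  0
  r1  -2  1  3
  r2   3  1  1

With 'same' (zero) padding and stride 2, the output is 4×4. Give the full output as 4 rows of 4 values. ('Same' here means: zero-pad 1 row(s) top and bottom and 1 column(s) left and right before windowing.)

Output[0,0]: The receptive field on the zero-padded input at this output position is [0 0 0 / 0 1 0 / 0 -3 2]. Elementwise product with the kernel and sum: 0·-2 + 1·1 + 0·3 + 0·3 + -3·1 + 2·1.

0 22 -12 -31
-20 -7 9 10
32 9 -29 -9
37 -22 -59 13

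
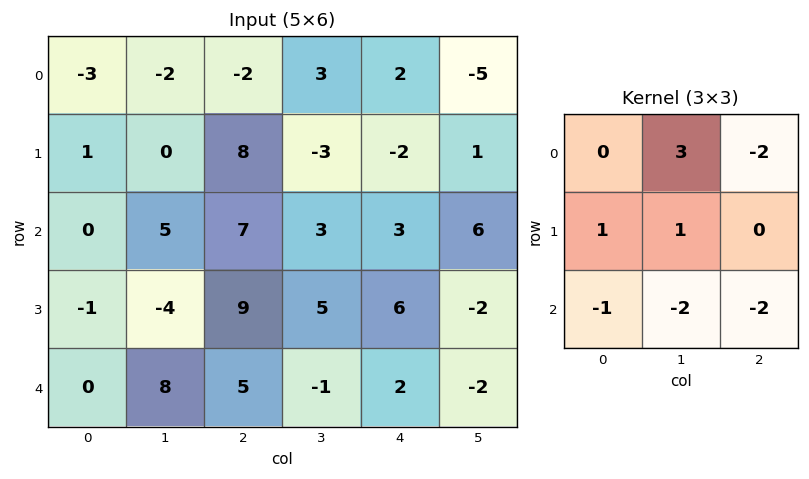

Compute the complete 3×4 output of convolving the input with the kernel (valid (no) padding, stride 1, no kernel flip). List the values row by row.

-25 -29 -9 -10
-20 18 -26 -15
-30 4 10 9

Output[0,0]: The receptive field on the input at this output position is [-3 -2 -2 / 1 0 8 / 0 5 7]. Elementwise product with the kernel and sum: -2·3 + -2·-2 + 1·1 + 0·1 + 0·-1 + 5·-2 + 7·-2.
Output[0,1]: The receptive field on the input at this output position is [-2 -2 3 / 0 8 -3 / 5 7 3]. Elementwise product with the kernel and sum: -2·3 + 3·-2 + 0·1 + 8·1 + 5·-1 + 7·-2 + 3·-2.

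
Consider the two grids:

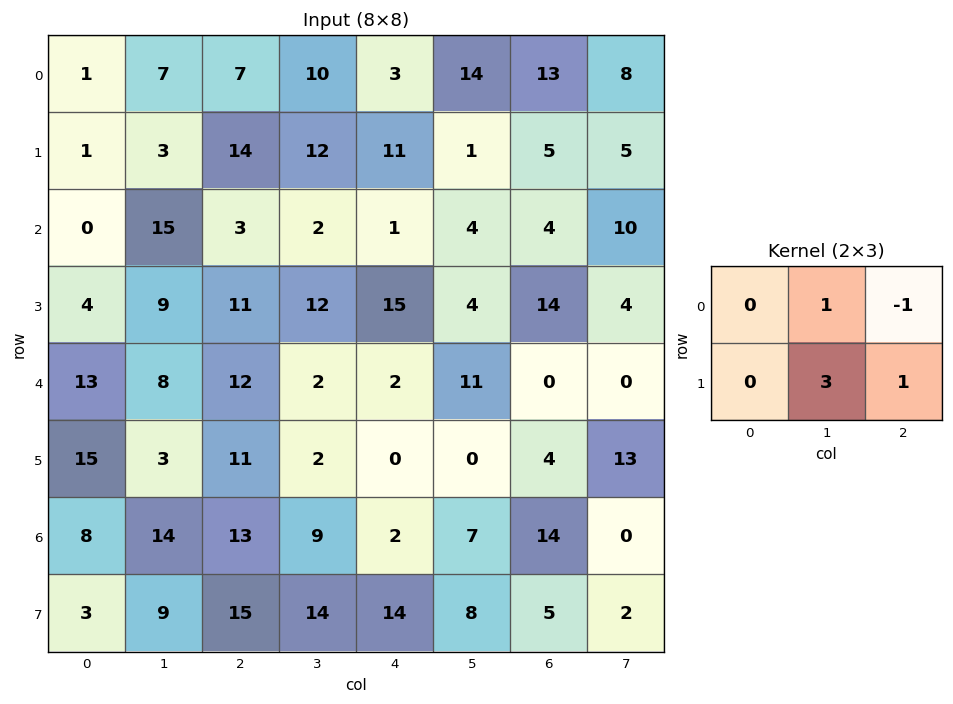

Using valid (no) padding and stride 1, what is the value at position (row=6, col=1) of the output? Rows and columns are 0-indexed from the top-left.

63

The receptive field on the input at this output position is [14 13 9 / 9 15 14]. Elementwise product with the kernel and sum: 13·1 + 9·-1 + 15·3 + 14·1.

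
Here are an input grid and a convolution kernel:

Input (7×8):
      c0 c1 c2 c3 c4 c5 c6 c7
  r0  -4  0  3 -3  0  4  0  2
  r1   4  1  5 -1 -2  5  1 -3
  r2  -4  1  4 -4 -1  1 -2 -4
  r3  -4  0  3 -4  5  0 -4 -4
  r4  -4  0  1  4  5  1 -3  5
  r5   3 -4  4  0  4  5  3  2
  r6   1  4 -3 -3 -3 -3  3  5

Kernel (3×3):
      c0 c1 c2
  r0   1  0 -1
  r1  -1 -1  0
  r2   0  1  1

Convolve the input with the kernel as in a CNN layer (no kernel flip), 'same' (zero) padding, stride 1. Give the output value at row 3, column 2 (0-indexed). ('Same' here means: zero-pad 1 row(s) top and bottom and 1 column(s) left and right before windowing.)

7

The receptive field on the zero-padded input at this output position is [1 4 -4 / 0 3 -4 / 0 1 4]. Elementwise product with the kernel and sum: 1·1 + -4·-1 + 0·-1 + 3·-1 + 1·1 + 4·1.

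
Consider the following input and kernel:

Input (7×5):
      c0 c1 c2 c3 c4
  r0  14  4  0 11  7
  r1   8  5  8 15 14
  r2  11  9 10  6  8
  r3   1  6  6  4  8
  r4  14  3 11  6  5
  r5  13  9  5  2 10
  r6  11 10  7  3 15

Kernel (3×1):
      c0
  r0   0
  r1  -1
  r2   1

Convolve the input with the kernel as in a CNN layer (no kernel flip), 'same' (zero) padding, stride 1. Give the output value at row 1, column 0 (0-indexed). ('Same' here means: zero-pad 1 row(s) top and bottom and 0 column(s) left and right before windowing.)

3

The receptive field on the zero-padded input at this output position is [14 / 8 / 11]. Elementwise product with the kernel and sum: 8·-1 + 11·1.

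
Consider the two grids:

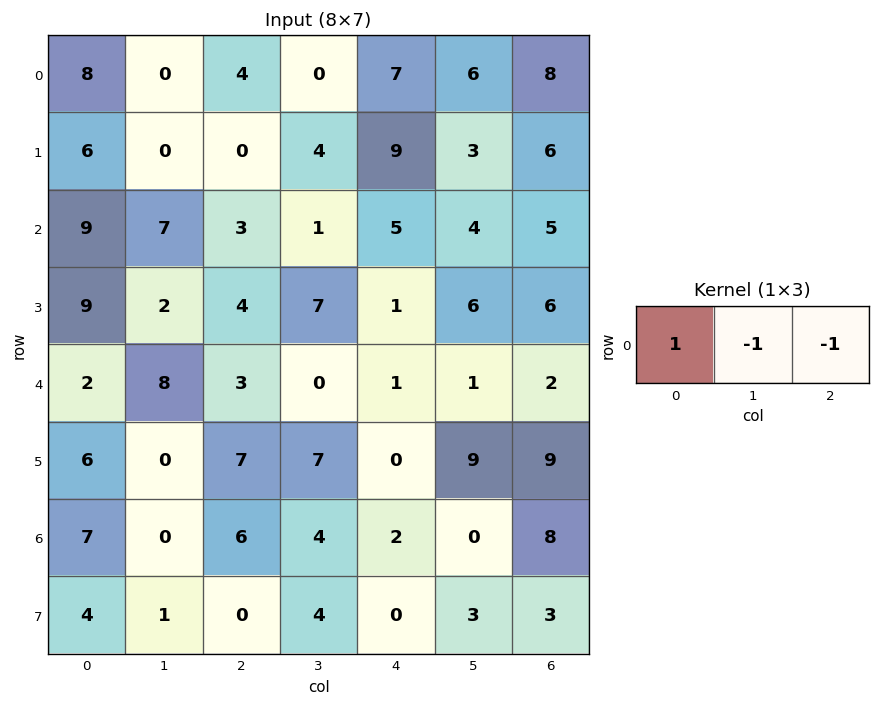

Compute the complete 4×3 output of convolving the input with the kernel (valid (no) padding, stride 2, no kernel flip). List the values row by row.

Output[0,0]: The receptive field on the input at this output position is [8 0 4]. Elementwise product with the kernel and sum: 8·1 + 0·-1 + 4·-1.
Output[0,1]: The receptive field on the input at this output position is [4 0 7]. Elementwise product with the kernel and sum: 4·1 + 0·-1 + 7·-1.

4 -3 -7
-1 -3 -4
-9 2 -2
1 0 -6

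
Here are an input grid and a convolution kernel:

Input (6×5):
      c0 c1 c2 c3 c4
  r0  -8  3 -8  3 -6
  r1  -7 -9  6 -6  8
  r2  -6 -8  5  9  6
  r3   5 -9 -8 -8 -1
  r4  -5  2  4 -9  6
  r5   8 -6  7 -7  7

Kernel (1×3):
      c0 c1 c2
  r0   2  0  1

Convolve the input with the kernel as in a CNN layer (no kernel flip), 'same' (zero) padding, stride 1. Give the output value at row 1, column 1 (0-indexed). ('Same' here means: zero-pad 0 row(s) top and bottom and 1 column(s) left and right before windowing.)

-8

The receptive field on the zero-padded input at this output position is [-7 -9 6]. Elementwise product with the kernel and sum: -7·2 + 6·1.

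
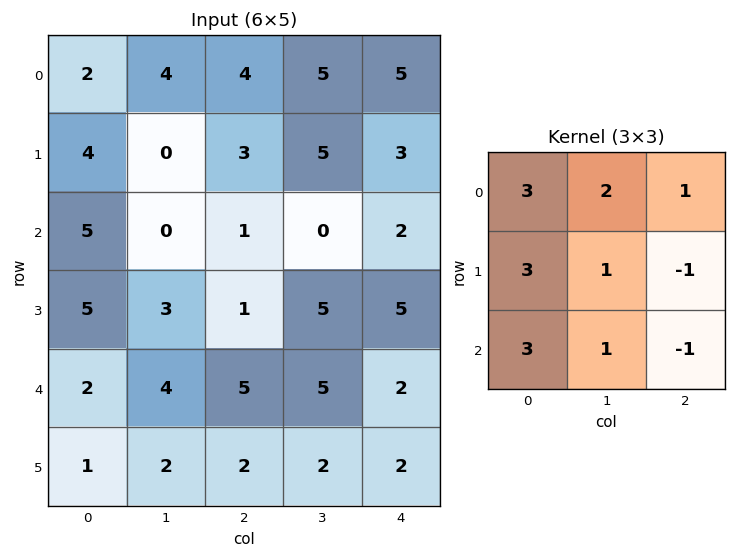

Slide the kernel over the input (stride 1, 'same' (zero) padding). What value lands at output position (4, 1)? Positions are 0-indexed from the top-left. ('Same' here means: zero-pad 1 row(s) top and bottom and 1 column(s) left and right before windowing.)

30

The receptive field on the zero-padded input at this output position is [5 3 1 / 2 4 5 / 1 2 2]. Elementwise product with the kernel and sum: 5·3 + 3·2 + 1·1 + 2·3 + 4·1 + 5·-1 + 1·3 + 2·1 + 2·-1.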